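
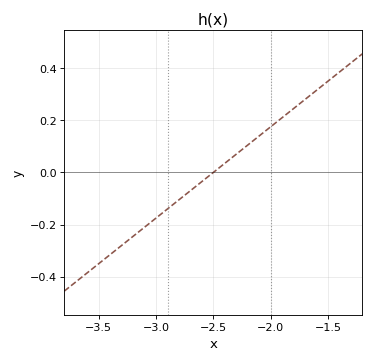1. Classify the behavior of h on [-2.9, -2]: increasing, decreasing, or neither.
increasing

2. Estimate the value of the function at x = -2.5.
0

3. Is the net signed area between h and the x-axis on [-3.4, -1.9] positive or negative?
negative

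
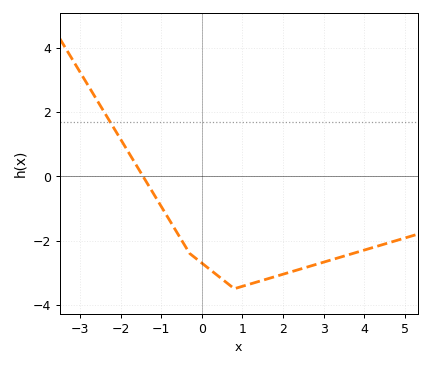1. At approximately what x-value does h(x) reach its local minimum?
0.8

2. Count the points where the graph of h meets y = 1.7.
1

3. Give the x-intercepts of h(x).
-1.4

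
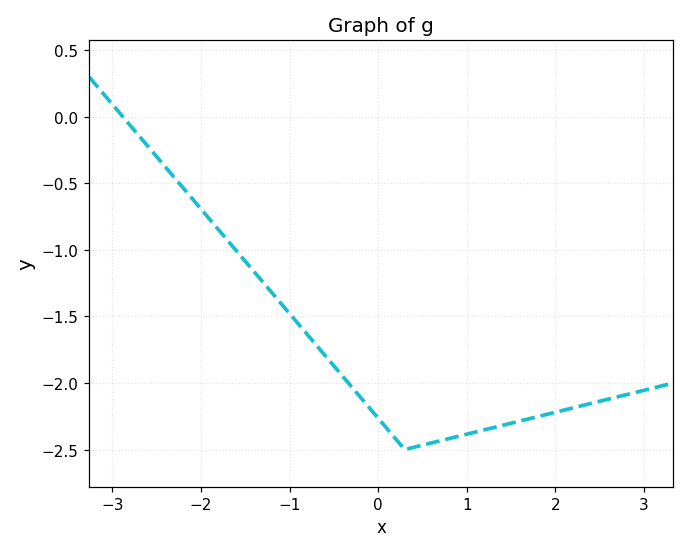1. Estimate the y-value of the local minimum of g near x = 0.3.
-2.5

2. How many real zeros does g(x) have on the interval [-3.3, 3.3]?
1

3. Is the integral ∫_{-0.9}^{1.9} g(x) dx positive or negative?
negative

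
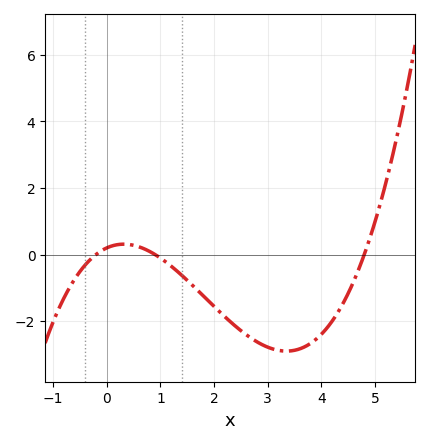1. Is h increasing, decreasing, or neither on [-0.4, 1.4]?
neither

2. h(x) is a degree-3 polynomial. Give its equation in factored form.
y = 0.23(x + 0.2)(x - 0.9)(x - 4.8)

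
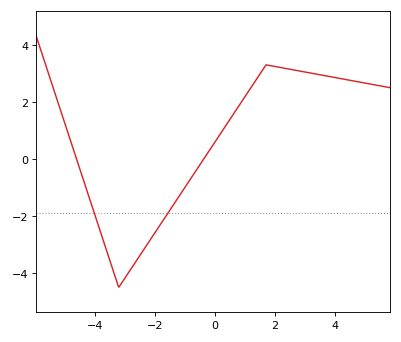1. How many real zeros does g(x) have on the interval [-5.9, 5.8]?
2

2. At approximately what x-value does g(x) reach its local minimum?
-3.2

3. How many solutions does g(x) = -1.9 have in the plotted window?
2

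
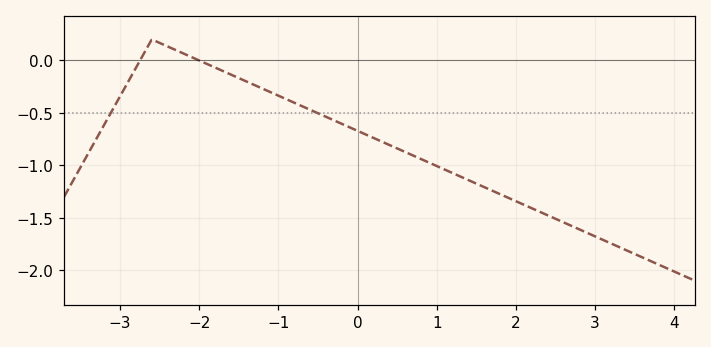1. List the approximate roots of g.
-2.8, -2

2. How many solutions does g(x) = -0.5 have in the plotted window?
2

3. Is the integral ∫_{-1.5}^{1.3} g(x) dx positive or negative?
negative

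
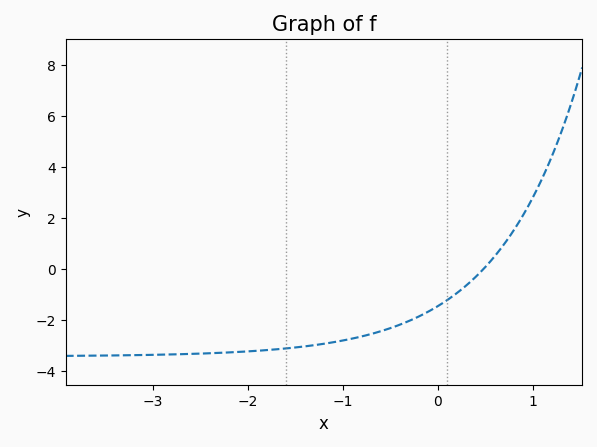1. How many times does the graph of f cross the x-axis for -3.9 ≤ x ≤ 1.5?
1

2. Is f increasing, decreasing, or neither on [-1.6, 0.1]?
increasing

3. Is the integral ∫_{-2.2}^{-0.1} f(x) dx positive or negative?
negative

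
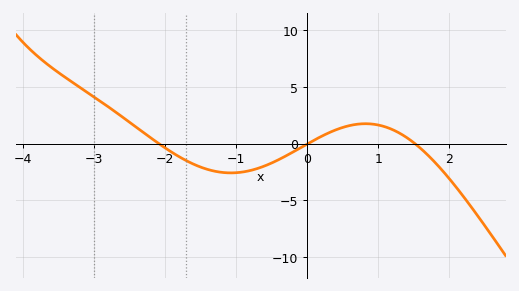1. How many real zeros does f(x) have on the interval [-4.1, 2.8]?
3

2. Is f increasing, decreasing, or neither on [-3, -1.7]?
decreasing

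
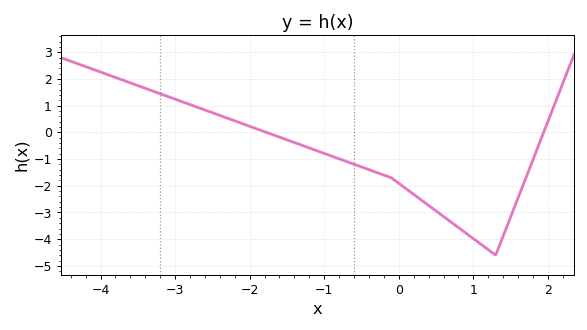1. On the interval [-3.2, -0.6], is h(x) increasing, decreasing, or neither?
decreasing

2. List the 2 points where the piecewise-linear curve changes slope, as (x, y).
(-0.1, -1.7); (1.3, -4.6)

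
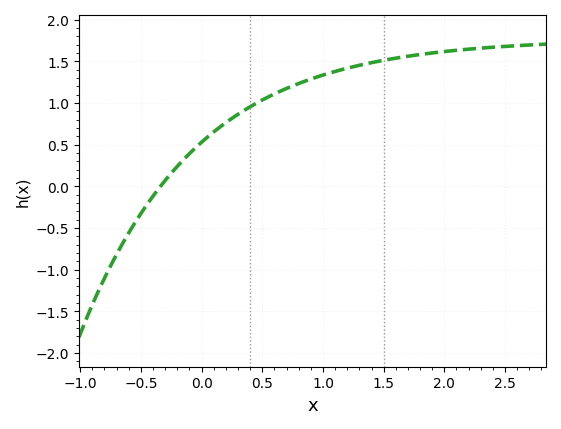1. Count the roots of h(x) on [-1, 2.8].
1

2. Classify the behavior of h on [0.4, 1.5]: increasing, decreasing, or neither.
increasing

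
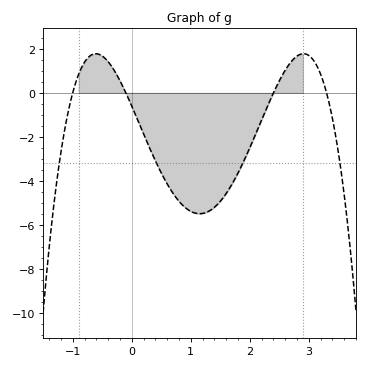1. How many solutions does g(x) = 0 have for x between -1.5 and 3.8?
4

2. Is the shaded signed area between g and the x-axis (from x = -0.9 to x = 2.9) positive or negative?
negative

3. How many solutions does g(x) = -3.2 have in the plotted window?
4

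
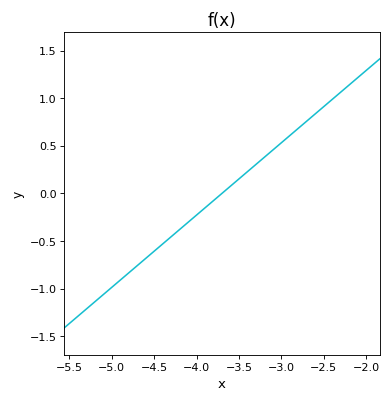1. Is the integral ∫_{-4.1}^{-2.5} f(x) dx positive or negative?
positive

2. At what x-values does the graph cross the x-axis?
-3.7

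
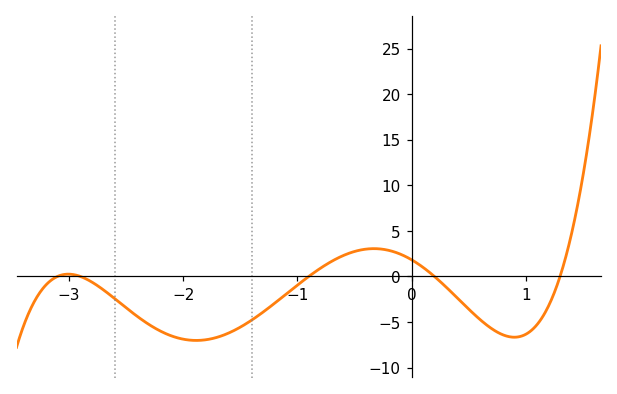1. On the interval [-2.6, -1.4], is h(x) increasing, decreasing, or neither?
neither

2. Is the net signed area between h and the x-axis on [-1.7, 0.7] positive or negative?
negative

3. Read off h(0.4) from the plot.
-2.35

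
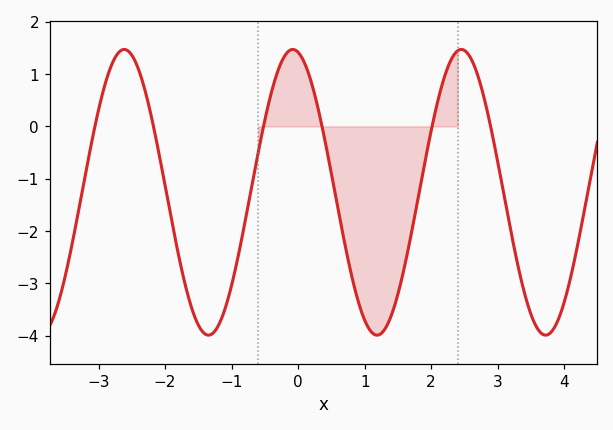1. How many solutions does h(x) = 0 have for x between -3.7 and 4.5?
6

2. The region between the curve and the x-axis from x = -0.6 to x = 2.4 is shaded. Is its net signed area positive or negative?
negative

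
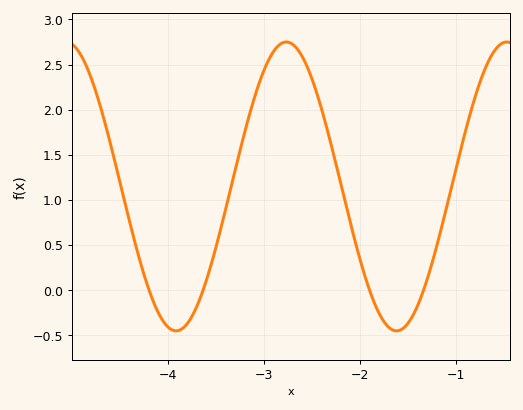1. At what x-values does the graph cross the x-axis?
-4.2, -3.6, -1.9, -1.3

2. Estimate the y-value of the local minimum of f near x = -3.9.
-0.45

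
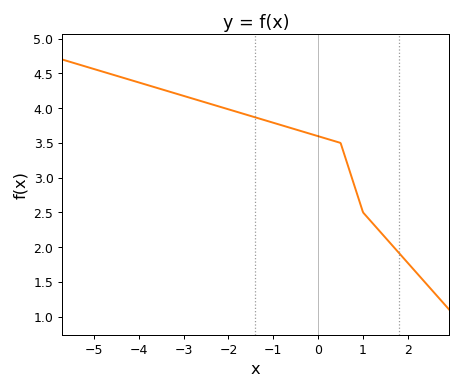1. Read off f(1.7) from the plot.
2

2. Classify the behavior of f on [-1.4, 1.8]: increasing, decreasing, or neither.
decreasing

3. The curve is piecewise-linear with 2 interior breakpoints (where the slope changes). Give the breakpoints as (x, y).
(0.5, 3.5); (1, 2.5)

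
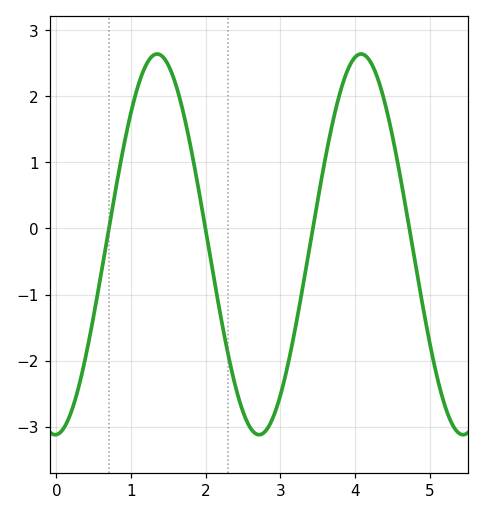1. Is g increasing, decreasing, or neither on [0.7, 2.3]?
neither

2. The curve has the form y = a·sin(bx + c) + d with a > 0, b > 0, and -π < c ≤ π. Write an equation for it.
y = 2.88sin(2.3x - 1.53) - 0.24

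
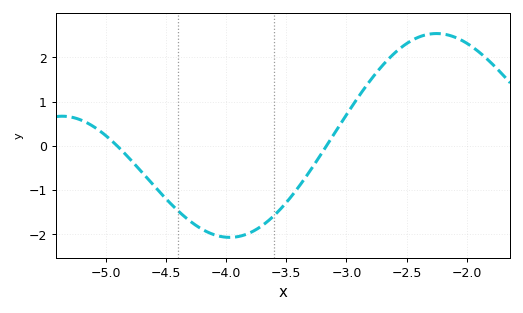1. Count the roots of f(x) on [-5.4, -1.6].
2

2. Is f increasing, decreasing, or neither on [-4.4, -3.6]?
neither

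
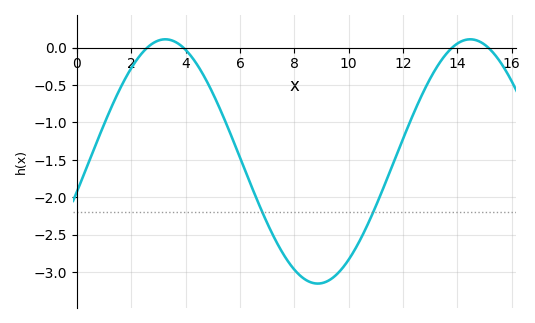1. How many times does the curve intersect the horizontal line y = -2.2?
2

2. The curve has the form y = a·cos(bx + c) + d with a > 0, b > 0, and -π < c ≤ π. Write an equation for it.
y = 1.63cos(0.56x - 1.8) - 1.52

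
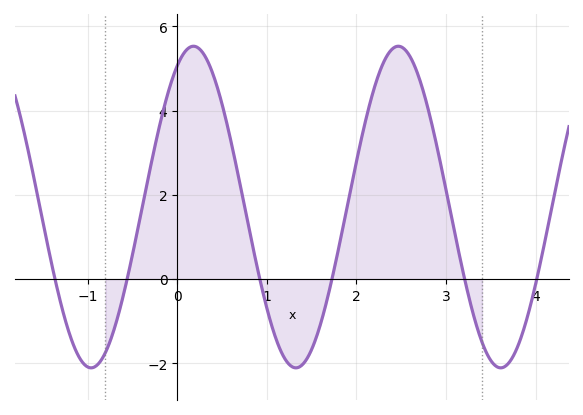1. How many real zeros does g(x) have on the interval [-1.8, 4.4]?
6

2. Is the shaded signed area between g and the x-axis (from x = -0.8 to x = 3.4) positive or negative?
positive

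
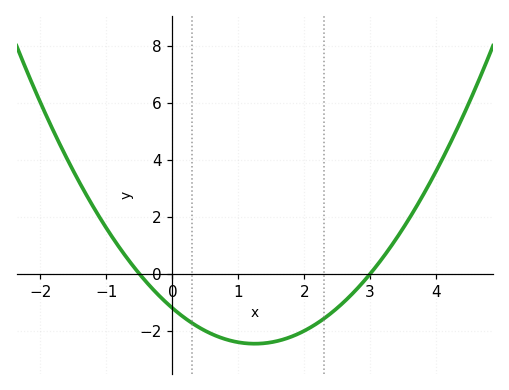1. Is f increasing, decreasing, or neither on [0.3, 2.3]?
neither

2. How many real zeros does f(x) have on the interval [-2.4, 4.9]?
2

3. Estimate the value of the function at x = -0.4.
-0.272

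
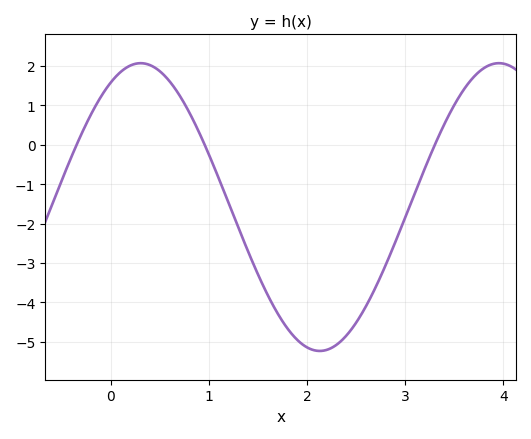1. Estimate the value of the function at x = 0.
1.59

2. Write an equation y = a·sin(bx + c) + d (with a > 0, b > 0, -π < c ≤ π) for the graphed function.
y = 3.65sin(1.72x + 1.05) - 1.58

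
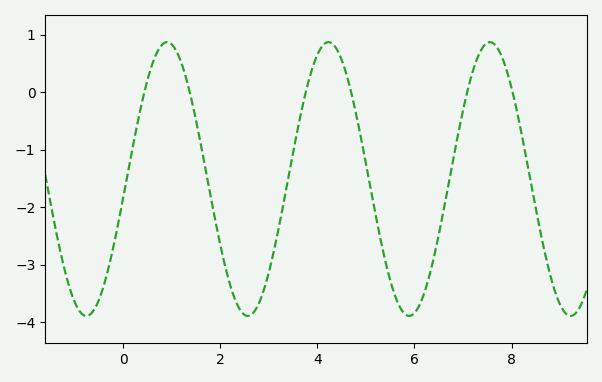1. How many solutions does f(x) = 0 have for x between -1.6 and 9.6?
6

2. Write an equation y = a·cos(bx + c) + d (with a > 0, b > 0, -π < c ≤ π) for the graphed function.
y = 2.38cos(1.9x - 1.7) - 1.51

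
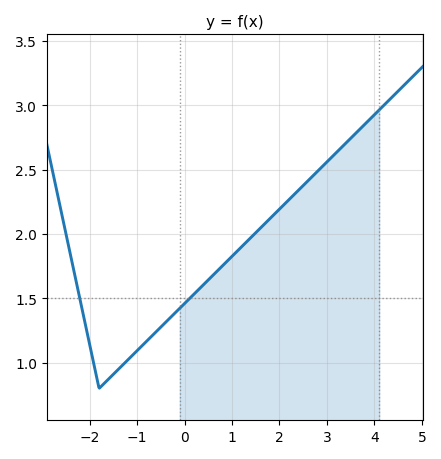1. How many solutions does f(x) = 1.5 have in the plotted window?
2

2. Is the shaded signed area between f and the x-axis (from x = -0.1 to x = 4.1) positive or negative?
positive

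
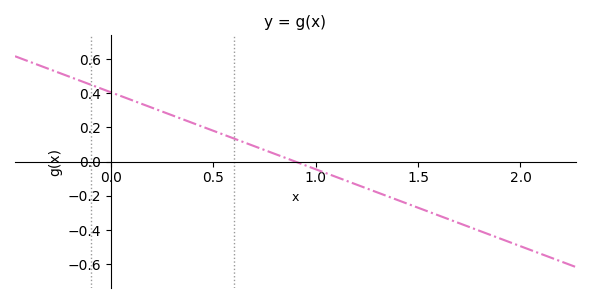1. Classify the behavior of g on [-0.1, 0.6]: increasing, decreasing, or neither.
decreasing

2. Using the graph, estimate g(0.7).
0.1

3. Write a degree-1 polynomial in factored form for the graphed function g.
y = -0.45(x - 0.9)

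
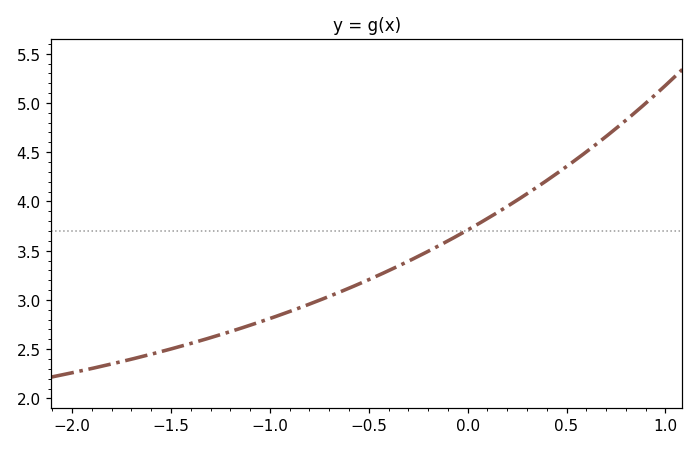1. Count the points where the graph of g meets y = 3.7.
1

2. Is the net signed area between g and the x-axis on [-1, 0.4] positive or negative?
positive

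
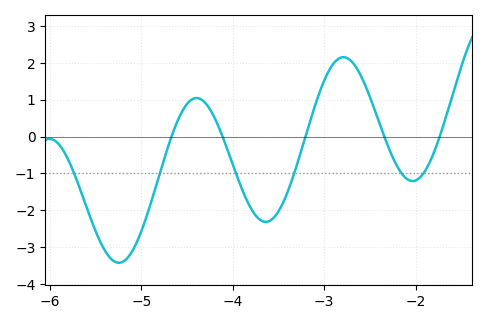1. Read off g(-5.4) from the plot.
-3.09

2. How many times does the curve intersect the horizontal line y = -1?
6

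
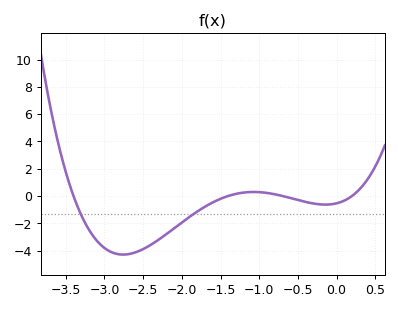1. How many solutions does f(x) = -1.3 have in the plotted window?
2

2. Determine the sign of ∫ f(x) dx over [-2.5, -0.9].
negative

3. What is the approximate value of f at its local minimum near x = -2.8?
-4.3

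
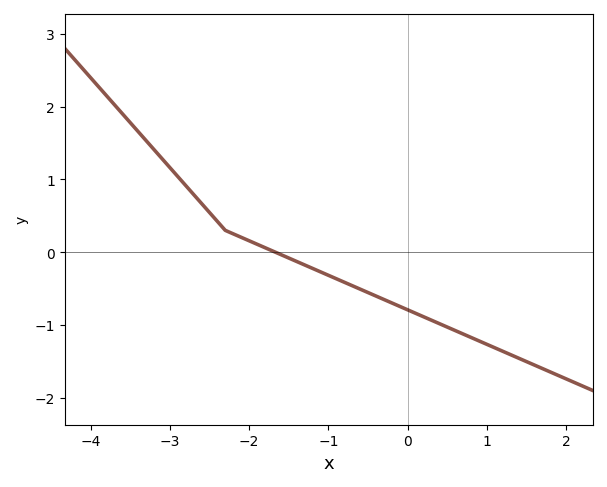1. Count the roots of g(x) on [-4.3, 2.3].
1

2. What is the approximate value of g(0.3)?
-0.9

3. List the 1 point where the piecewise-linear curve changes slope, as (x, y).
(-2.3, 0.3)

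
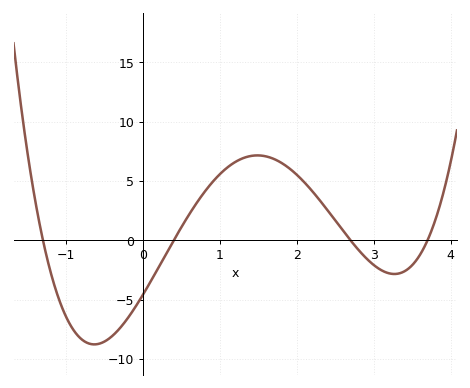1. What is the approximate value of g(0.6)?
2.18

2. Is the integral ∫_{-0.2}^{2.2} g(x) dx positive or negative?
positive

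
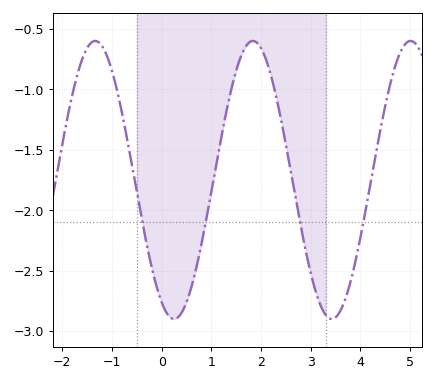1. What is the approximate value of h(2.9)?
-2.35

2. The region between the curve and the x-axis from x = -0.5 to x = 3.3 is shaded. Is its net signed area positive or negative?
negative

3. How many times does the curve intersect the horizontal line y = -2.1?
4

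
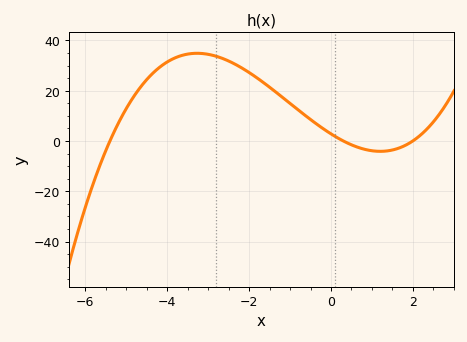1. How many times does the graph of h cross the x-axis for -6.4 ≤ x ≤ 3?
3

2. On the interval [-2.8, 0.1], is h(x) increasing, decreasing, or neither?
decreasing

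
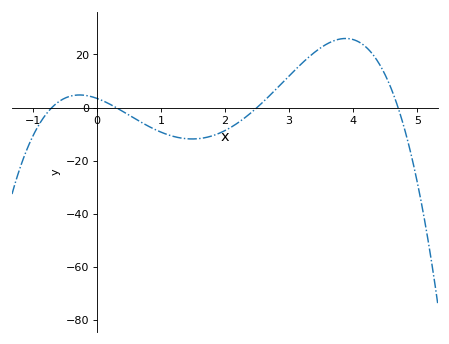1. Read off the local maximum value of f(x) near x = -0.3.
4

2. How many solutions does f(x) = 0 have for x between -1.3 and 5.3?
4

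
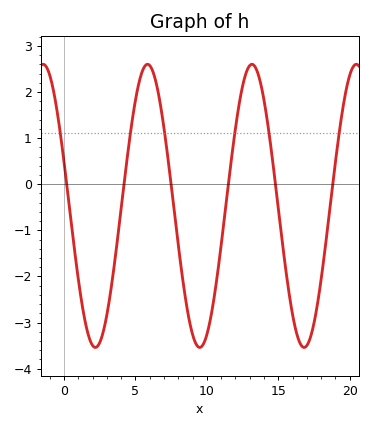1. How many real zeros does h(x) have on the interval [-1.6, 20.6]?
6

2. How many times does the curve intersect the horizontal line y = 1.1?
6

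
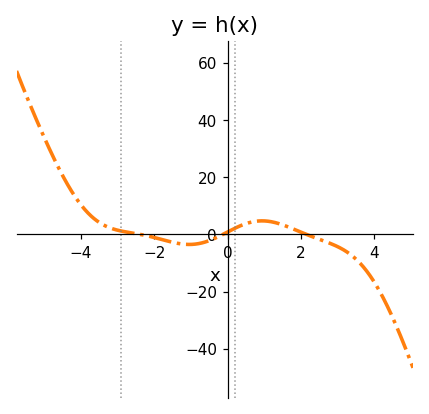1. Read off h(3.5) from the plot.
-8.62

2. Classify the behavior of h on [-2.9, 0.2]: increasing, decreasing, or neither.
neither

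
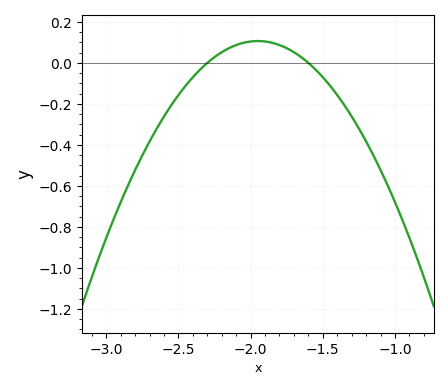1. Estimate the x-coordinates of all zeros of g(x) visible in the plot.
-2.3, -1.6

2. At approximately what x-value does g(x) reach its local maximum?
-1.95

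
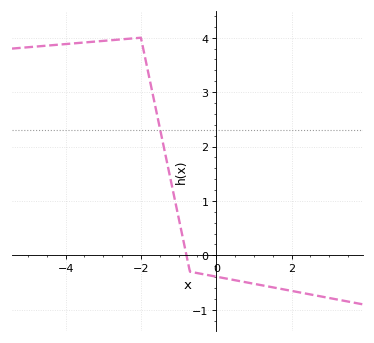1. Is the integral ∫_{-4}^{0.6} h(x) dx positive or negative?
positive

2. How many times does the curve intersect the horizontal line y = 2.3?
1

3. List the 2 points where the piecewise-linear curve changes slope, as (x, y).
(-2, 4); (-0.7, -0.3)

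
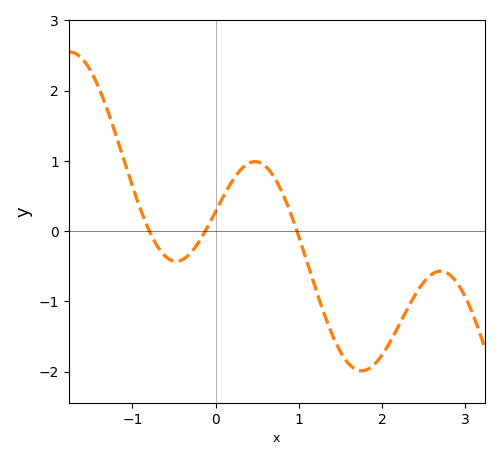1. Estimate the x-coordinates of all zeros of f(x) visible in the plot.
-0.8, -0.1, 1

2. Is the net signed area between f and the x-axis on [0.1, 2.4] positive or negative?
negative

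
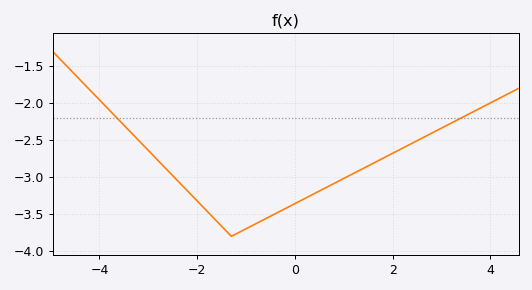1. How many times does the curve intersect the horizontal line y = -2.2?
2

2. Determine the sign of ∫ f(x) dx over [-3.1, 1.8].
negative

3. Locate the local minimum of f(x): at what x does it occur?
-1.2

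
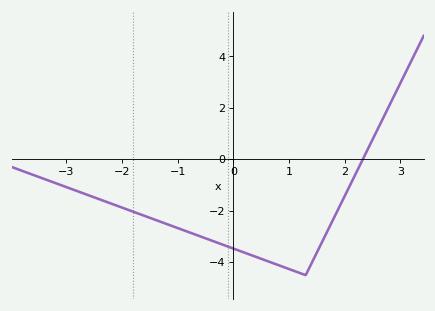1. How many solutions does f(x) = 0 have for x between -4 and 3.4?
1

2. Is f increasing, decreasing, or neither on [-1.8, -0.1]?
decreasing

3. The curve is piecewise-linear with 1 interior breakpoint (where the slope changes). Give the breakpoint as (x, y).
(1.3, -4.5)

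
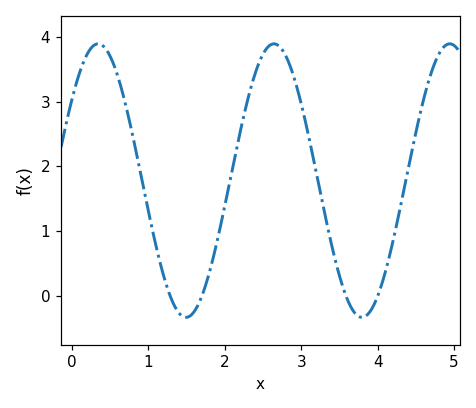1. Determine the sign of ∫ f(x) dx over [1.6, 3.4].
positive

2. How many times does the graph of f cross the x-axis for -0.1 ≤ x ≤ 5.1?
4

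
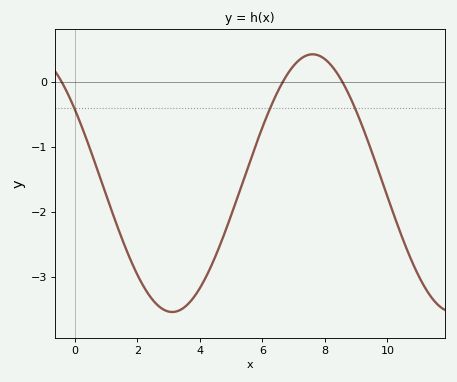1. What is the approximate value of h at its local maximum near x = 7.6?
0.4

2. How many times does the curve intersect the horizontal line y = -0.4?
3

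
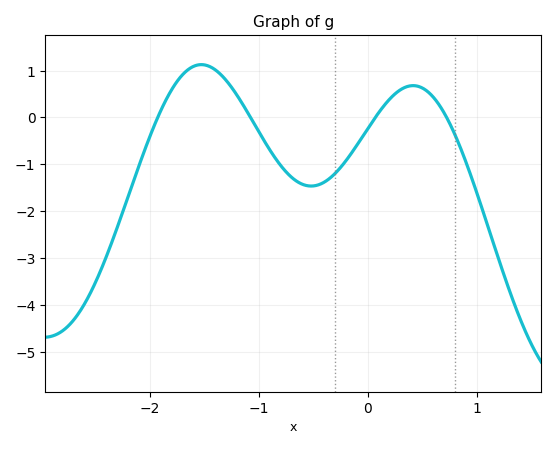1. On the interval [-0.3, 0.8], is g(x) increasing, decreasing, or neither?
neither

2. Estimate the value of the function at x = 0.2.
0.39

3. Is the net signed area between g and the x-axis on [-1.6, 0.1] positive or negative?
negative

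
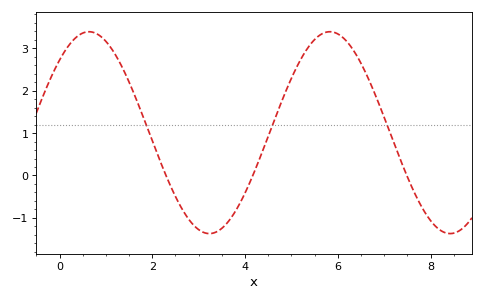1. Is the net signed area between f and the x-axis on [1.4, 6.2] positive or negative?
positive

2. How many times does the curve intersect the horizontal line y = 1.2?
3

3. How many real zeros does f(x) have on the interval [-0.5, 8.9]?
3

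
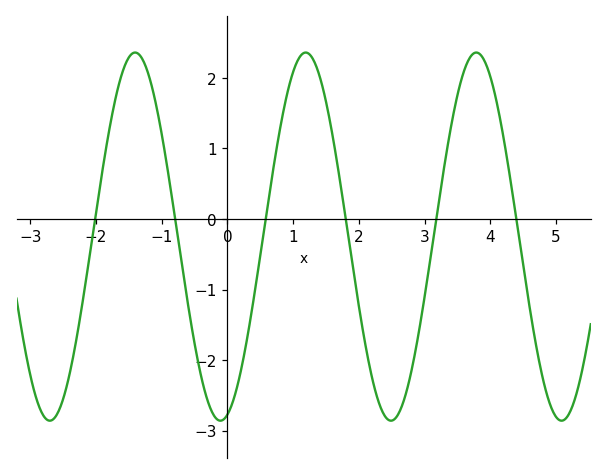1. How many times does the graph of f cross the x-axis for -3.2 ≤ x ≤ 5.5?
6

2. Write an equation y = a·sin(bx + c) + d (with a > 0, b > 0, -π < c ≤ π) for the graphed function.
y = 2.61sin(2.42x - 1.31) - 0.25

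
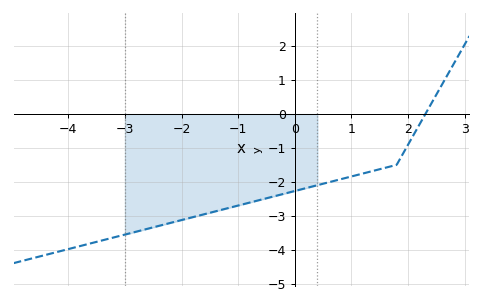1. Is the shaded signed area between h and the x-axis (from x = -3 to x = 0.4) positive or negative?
negative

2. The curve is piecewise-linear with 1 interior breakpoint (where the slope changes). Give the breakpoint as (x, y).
(1.8, -1.5)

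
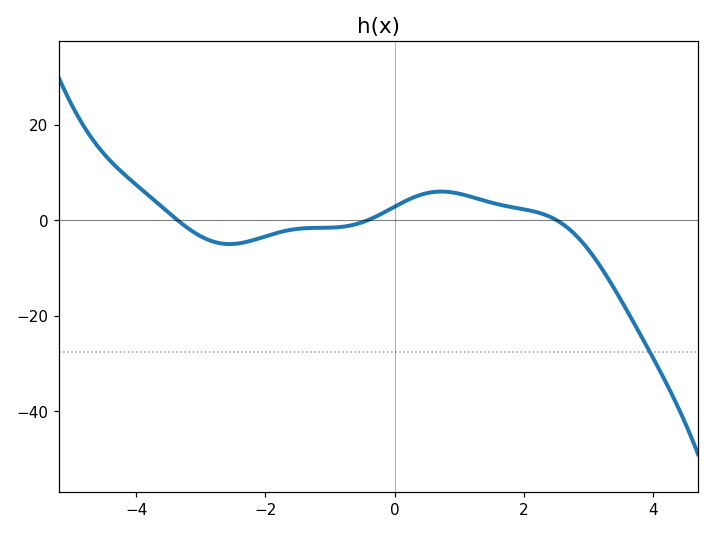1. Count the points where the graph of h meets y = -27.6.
1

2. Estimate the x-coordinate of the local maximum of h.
0.72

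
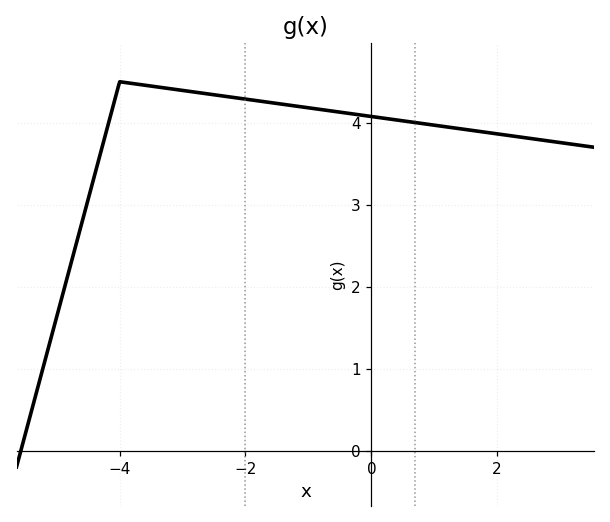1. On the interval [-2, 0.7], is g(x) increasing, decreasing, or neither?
decreasing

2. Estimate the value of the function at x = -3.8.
4.5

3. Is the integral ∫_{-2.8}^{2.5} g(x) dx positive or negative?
positive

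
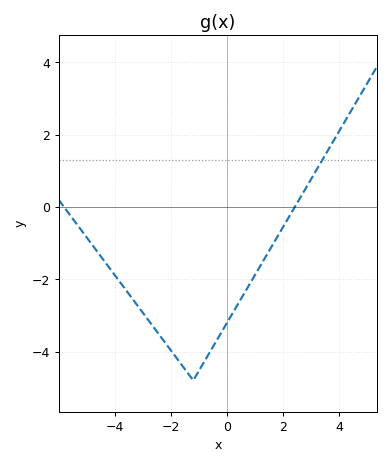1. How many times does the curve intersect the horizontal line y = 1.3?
1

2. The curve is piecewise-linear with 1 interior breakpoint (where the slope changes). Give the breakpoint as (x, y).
(-1.2, -4.8)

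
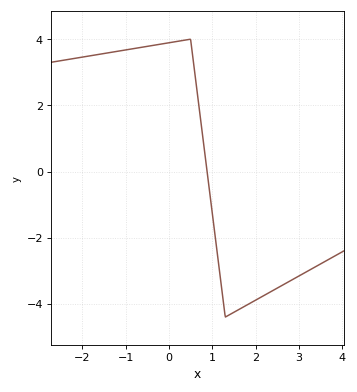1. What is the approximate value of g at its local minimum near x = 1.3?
-4.4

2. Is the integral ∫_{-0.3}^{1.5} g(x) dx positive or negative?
positive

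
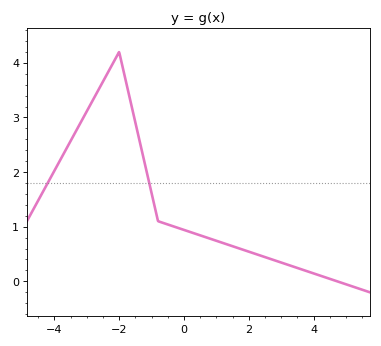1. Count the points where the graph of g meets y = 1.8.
2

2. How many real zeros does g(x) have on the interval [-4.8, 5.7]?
1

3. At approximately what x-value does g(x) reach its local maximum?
-2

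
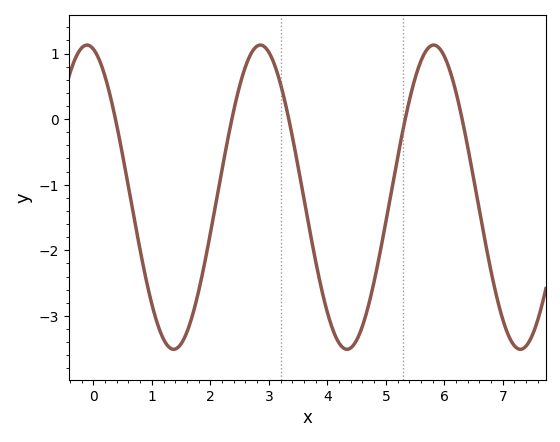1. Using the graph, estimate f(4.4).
-3.49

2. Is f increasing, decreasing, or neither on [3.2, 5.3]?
neither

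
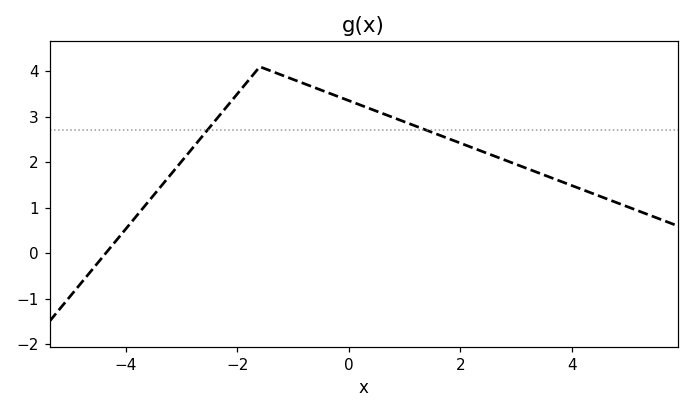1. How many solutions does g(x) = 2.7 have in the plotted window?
2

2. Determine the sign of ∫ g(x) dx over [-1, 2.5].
positive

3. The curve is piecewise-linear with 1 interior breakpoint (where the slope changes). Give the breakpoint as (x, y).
(-1.6, 4.1)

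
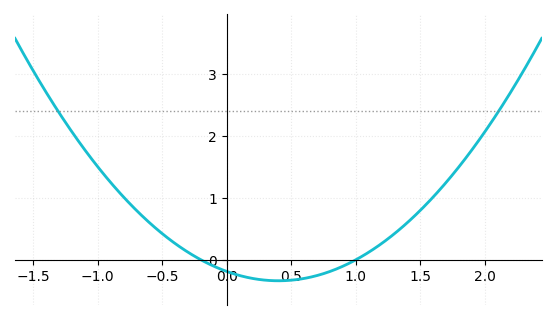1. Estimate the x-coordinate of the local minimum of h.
0.4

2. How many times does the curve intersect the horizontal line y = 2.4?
2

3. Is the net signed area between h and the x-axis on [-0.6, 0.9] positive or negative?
negative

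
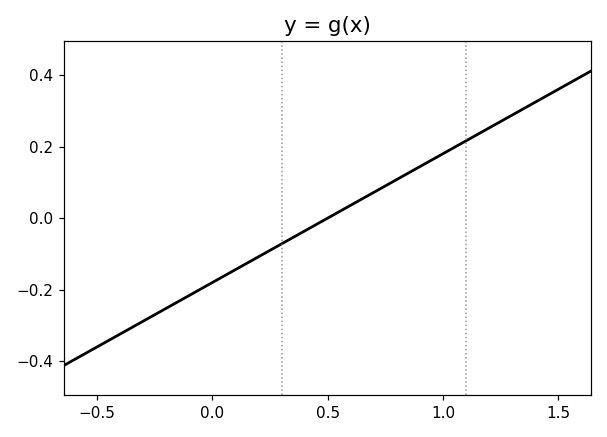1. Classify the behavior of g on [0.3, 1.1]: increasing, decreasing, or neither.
increasing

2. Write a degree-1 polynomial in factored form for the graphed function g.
y = 0.36(x - 0.5)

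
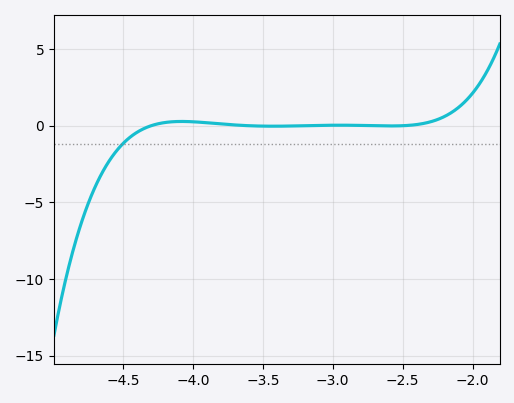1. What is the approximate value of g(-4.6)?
-2.5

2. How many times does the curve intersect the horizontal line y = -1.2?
1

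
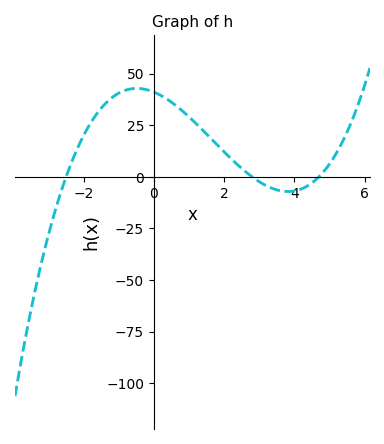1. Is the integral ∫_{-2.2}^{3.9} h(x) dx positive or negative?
positive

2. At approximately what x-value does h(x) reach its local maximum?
-0.487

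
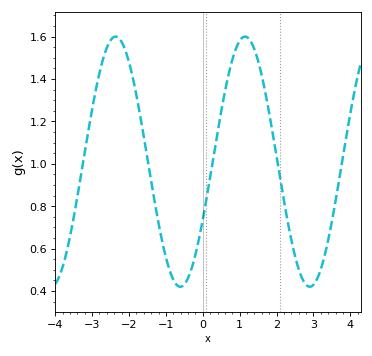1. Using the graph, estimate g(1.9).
1.14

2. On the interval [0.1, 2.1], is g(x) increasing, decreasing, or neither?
neither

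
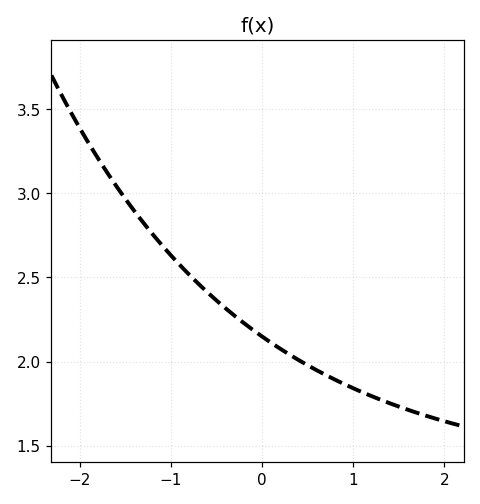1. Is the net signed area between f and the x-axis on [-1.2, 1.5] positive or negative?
positive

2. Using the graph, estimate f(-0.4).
2.3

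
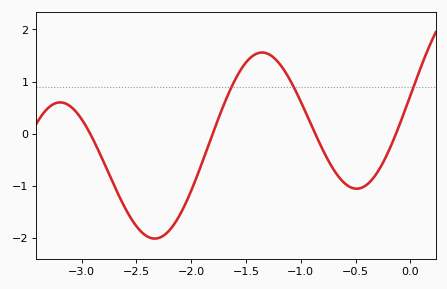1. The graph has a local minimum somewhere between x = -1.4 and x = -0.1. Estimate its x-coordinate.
-0.489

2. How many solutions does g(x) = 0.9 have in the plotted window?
3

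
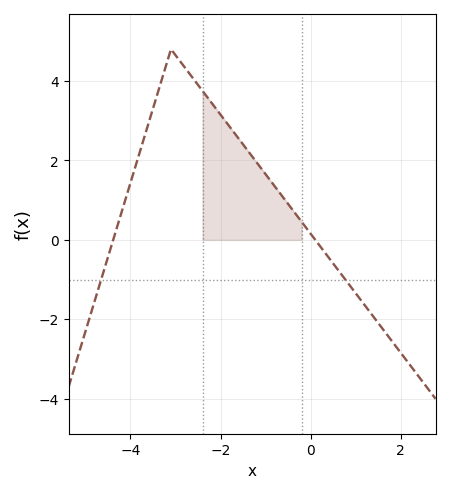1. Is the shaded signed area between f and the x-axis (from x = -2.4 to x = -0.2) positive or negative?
positive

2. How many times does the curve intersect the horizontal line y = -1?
2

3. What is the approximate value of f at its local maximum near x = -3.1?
4.8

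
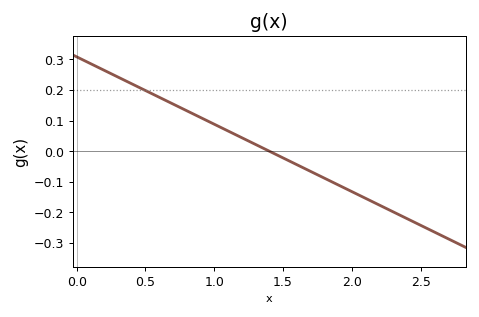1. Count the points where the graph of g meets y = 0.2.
1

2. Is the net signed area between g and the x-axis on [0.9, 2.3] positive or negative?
negative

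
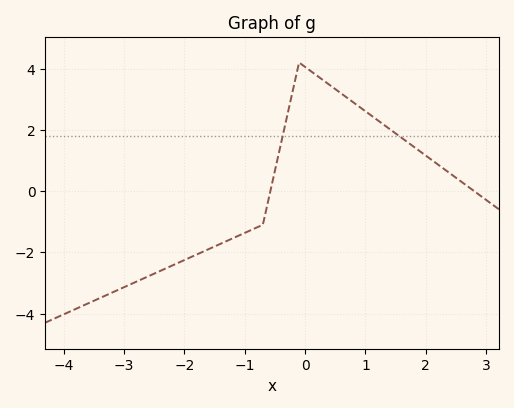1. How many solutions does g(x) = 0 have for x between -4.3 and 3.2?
2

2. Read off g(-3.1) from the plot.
-3.23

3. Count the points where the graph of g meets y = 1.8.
2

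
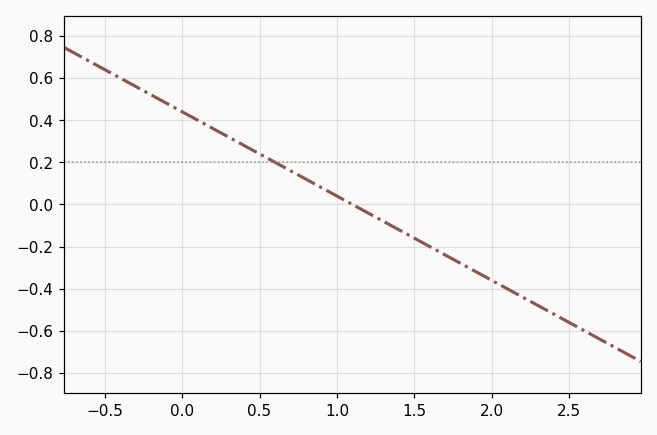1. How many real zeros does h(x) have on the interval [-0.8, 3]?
1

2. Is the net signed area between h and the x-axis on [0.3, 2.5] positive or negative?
negative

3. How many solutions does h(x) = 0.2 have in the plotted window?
1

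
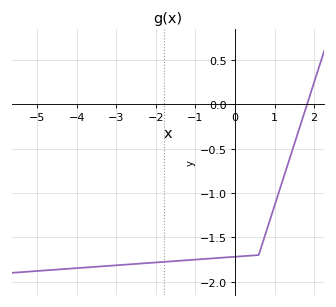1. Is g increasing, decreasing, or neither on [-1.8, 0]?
increasing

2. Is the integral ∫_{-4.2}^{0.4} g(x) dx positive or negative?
negative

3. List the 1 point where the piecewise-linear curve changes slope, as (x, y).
(0.6, -1.7)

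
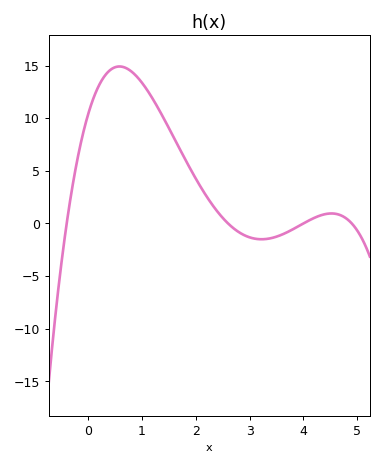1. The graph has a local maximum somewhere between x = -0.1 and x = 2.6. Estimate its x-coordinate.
0.581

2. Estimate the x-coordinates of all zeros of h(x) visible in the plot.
-0.4, 2.6, 4, 4.9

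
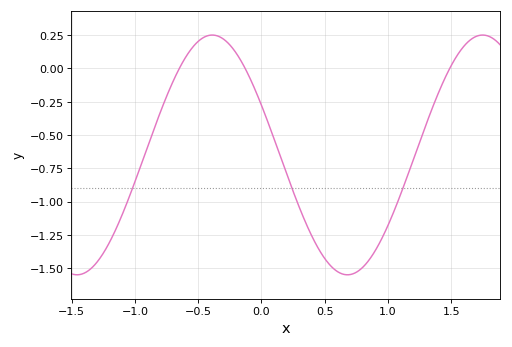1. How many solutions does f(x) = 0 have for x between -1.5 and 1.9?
3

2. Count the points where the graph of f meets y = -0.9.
3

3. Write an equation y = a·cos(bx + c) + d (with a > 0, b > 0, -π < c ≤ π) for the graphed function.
y = 0.9cos(2.9x + 1.1) - 0.65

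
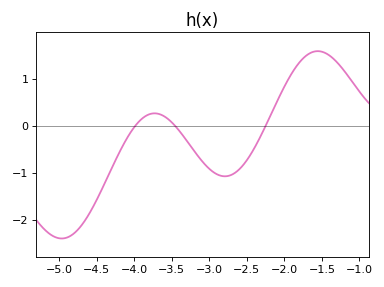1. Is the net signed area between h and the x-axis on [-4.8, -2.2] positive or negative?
negative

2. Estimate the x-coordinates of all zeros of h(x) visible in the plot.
-4, -3.5, -2.3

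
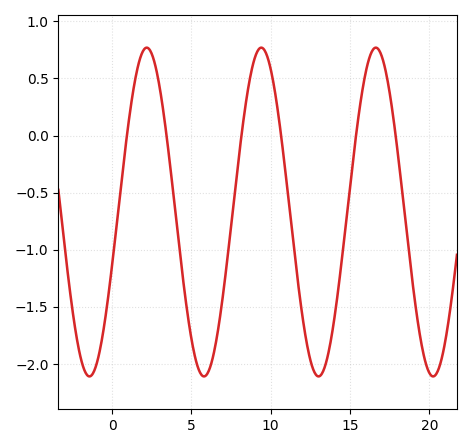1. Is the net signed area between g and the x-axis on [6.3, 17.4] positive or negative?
negative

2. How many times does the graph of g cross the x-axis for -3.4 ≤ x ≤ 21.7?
6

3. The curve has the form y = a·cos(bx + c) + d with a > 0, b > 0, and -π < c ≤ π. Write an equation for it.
y = 1.44cos(0.87x - 1.9) - 0.67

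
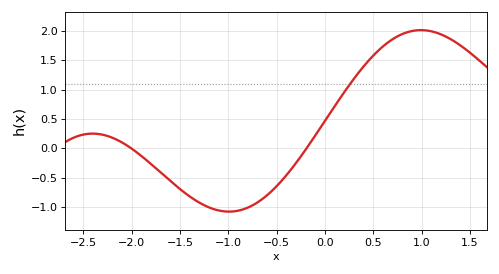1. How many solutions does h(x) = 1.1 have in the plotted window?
1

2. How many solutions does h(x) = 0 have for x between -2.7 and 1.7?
2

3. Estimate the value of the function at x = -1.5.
-0.696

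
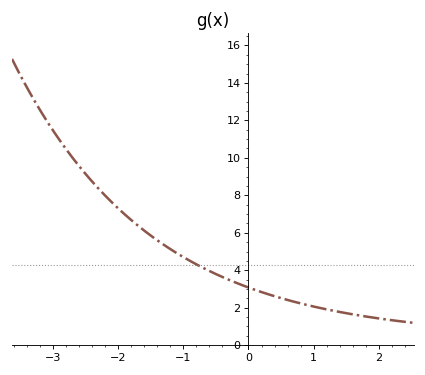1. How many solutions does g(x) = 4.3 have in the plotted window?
1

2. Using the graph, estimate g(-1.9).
6.99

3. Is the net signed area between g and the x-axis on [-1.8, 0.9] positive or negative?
positive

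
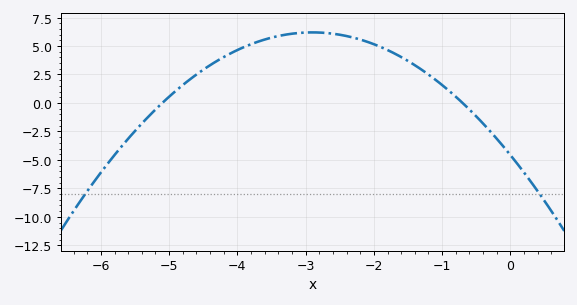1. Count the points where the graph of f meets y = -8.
2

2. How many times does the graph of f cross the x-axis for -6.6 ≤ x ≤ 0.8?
2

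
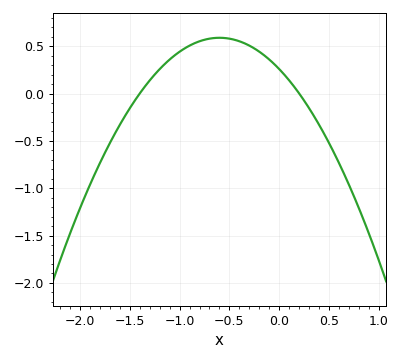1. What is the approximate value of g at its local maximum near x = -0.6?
0.6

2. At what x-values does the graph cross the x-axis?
-1.4, 0.2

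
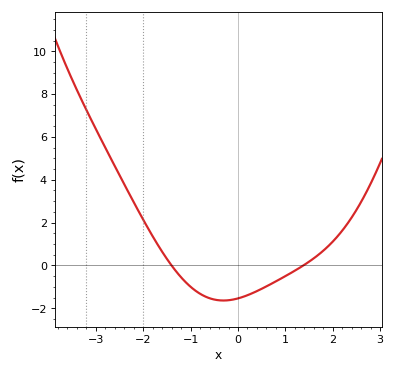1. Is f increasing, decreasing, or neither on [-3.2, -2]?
decreasing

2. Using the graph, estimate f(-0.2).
-1.6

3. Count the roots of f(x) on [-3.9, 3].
2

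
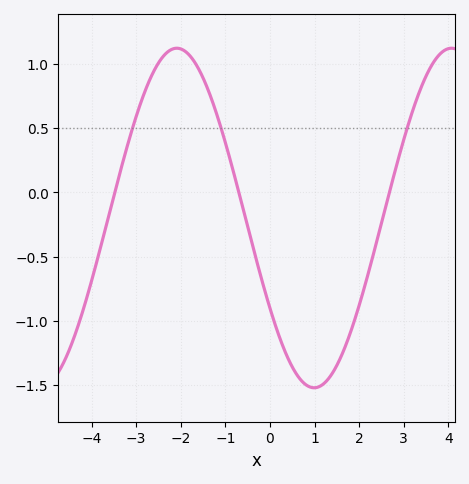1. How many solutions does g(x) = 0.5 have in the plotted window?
3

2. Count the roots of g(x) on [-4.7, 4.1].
3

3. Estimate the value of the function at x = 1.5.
-1.35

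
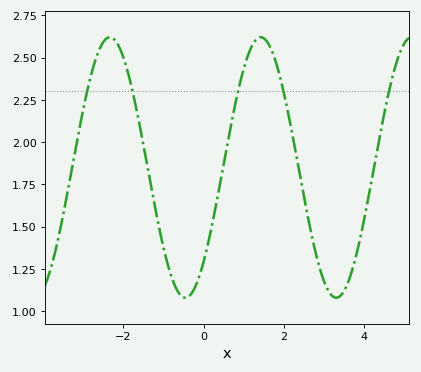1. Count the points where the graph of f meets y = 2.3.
5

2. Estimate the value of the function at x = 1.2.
2.57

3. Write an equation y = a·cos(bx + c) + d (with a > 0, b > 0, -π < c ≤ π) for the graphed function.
y = 0.77cos(1.67x - 2.38) + 1.85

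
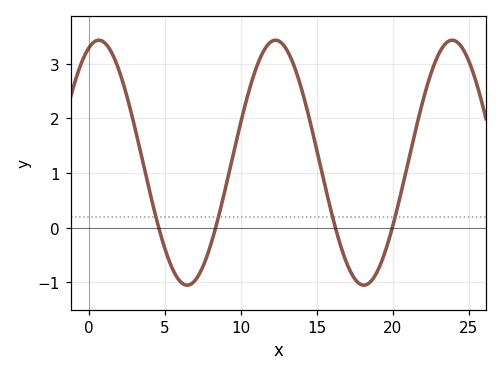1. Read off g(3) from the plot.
1.9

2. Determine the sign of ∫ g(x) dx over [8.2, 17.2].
positive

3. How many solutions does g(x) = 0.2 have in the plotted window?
4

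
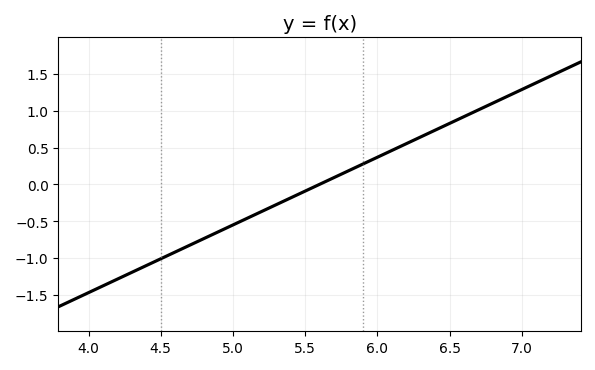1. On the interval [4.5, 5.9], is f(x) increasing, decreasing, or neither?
increasing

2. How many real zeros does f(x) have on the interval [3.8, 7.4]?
1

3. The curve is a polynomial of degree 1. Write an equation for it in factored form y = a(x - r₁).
y = 0.92(x - 5.6)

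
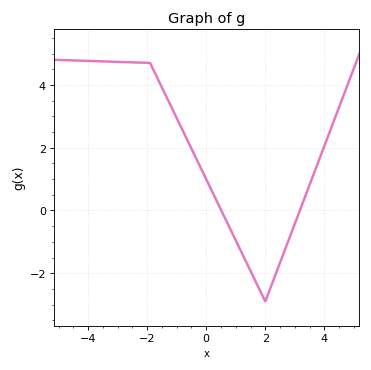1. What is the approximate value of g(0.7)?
-0.367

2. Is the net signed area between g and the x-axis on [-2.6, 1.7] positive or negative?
positive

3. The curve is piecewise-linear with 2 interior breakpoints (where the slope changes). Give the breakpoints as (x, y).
(-1.9, 4.7); (2, -2.9)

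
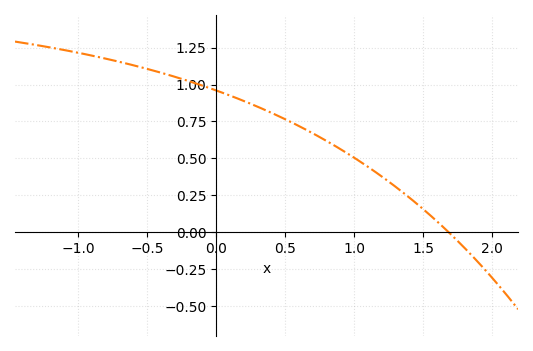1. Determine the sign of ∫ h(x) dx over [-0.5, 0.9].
positive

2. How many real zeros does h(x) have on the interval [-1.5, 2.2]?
1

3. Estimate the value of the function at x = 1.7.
-0.015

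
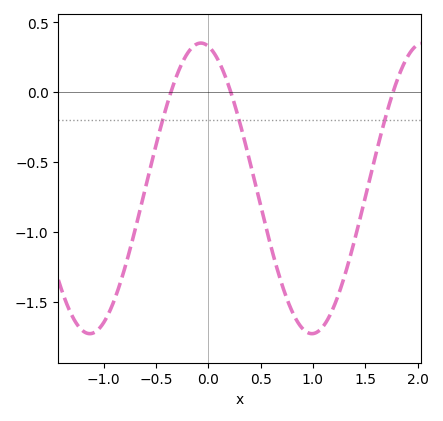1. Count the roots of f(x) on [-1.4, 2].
3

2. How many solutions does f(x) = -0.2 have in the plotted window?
3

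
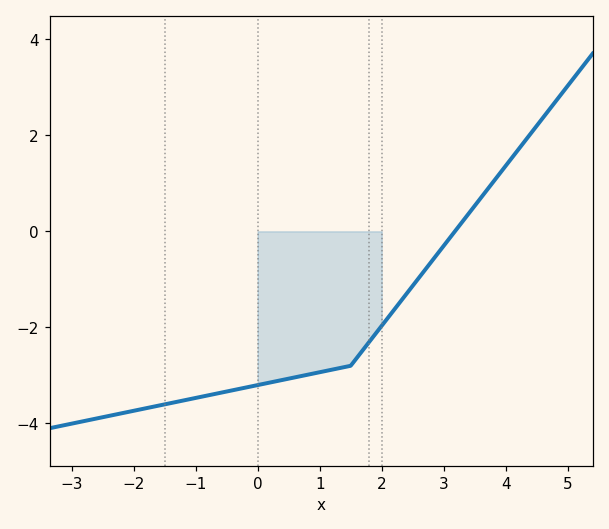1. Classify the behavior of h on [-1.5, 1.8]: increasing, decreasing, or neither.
increasing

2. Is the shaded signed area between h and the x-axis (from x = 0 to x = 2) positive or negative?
negative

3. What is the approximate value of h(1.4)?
-2.83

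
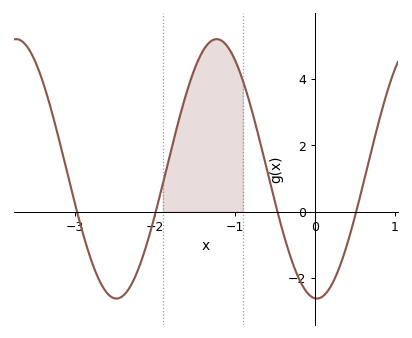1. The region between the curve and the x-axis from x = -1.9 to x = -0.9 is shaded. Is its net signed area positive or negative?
positive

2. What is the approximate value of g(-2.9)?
-0.6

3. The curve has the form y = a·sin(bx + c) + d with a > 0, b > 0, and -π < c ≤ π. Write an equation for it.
y = 3.91sin(2.5x - 1.6) + 1.29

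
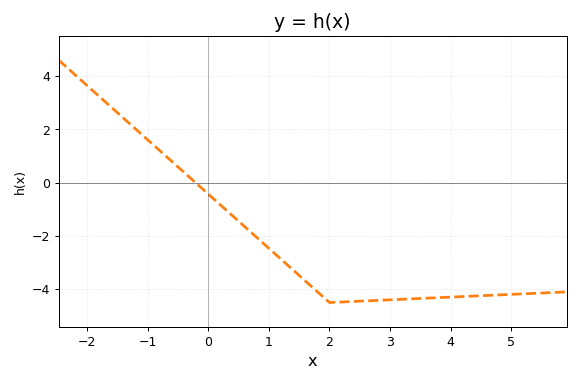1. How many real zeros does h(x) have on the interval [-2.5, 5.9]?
1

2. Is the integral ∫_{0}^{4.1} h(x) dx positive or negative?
negative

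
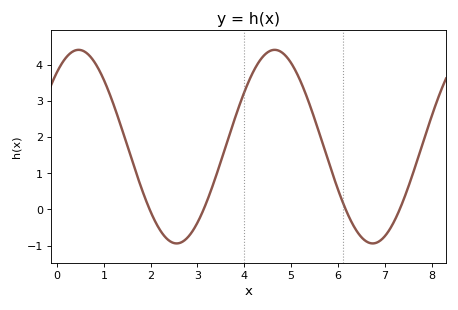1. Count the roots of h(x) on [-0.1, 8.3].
4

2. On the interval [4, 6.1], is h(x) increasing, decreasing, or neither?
neither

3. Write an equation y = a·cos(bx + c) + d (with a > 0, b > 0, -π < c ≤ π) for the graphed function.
y = 2.68cos(1.5x - 0.69) + 1.74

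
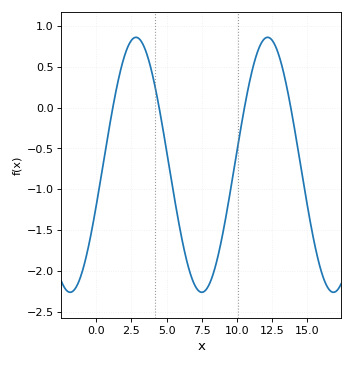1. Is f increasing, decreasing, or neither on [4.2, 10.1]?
neither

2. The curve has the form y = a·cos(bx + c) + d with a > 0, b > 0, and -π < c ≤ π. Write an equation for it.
y = 1.56cos(0.67x - 1.89) - 0.7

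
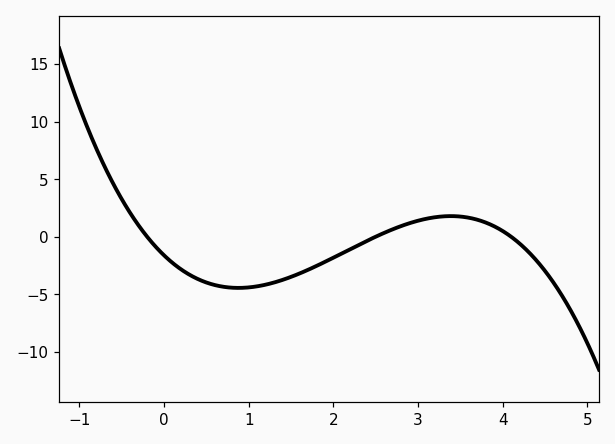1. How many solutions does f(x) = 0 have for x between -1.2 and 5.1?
3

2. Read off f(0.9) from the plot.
-4.45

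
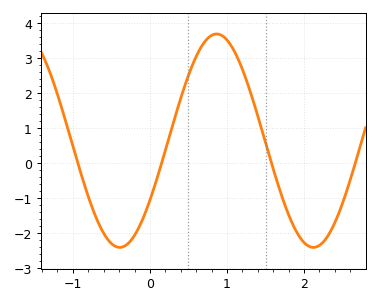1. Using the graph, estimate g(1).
3.51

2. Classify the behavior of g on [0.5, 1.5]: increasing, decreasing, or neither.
neither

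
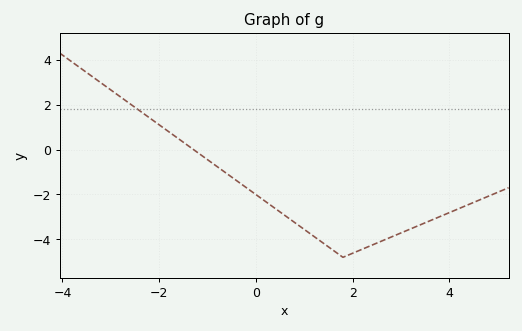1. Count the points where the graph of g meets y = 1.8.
1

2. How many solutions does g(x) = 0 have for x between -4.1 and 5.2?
1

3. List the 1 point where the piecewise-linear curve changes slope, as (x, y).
(1.8, -4.8)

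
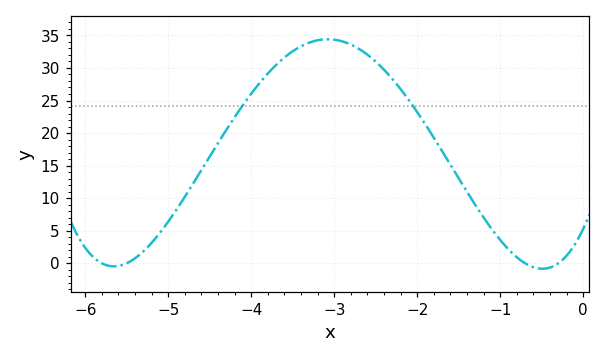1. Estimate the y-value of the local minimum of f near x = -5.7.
-0.471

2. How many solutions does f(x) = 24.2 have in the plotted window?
2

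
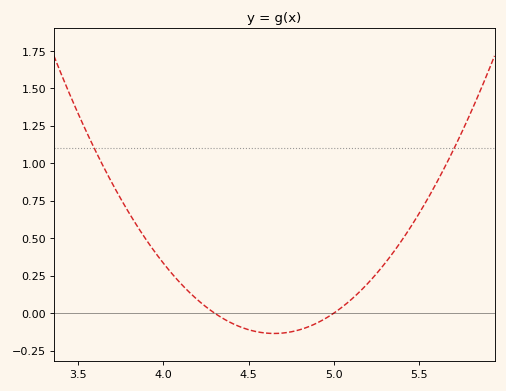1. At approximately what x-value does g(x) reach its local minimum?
4.65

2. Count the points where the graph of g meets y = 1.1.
2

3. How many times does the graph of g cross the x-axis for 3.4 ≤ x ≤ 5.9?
2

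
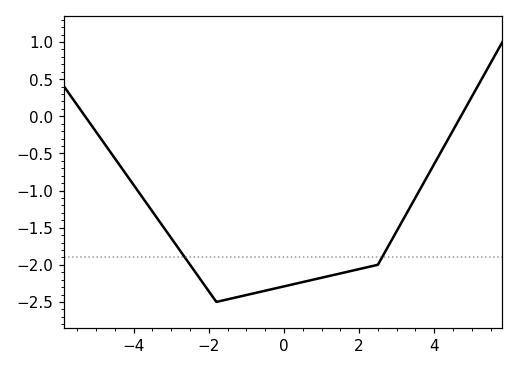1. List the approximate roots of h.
-5.2, 4.8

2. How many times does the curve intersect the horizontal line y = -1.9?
2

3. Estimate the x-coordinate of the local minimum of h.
-1.8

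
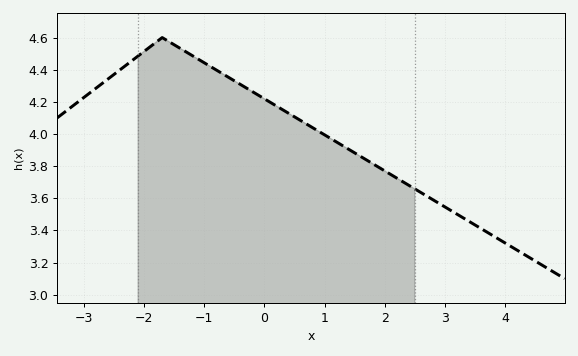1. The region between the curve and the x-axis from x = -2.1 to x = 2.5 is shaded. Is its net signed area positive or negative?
positive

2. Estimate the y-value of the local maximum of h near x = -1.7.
4.6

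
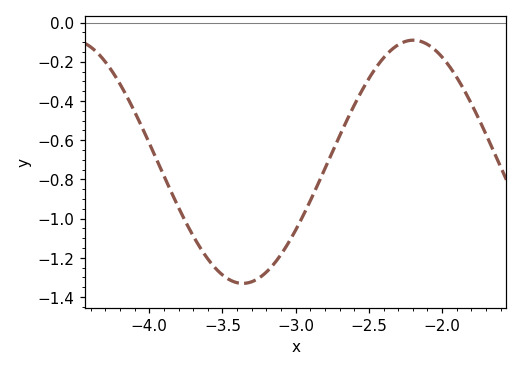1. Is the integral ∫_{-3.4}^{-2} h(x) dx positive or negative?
negative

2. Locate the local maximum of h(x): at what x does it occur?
-2.2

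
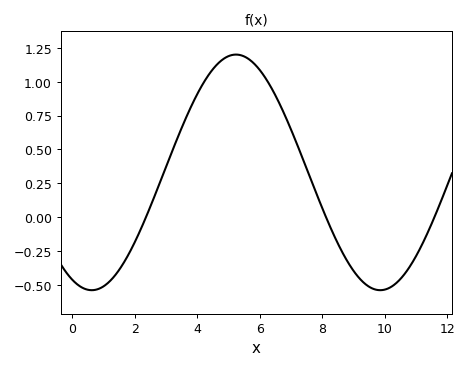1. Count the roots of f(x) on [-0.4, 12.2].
3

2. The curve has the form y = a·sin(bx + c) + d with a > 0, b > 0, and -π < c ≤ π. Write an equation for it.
y = 0.87sin(0.68x - 2) + 0.33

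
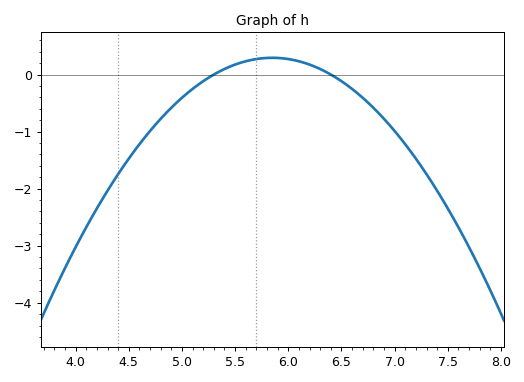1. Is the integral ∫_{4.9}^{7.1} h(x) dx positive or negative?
negative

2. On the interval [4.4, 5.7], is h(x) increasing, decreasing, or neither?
increasing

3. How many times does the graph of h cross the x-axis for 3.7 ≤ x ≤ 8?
2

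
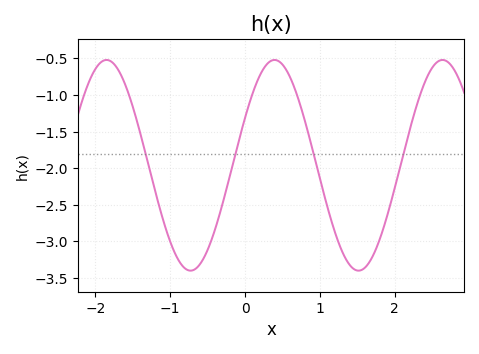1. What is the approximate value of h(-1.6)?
-0.85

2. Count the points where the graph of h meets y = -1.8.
4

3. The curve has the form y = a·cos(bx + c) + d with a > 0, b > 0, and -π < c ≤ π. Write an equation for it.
y = 1.44cos(2.8x - 1.1) - 1.96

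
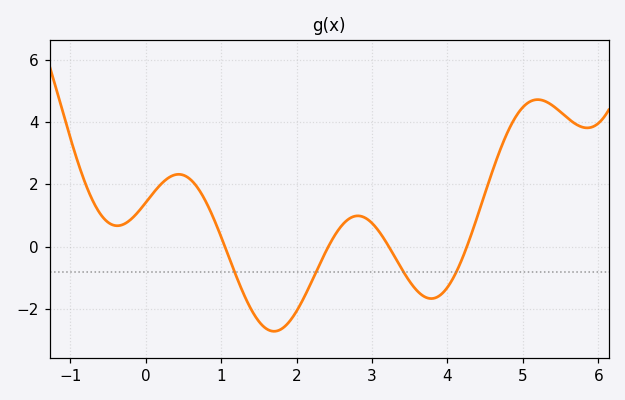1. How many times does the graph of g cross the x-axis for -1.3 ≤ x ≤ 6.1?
4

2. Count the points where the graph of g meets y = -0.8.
4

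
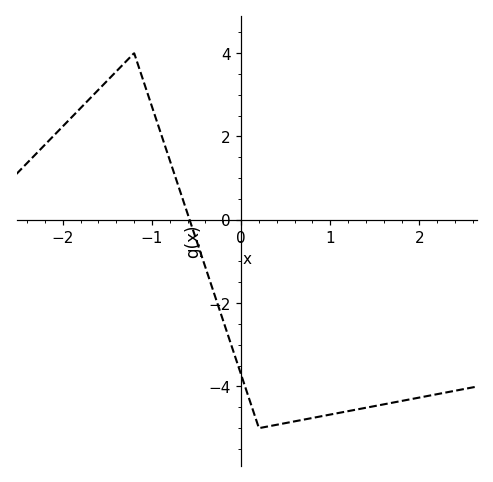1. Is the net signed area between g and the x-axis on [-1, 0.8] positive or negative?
negative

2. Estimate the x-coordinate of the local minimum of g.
0.2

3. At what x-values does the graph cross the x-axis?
-0.6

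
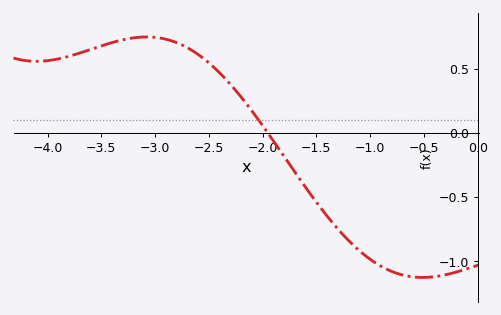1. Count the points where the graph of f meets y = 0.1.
1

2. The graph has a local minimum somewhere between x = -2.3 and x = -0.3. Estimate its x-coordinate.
-0.512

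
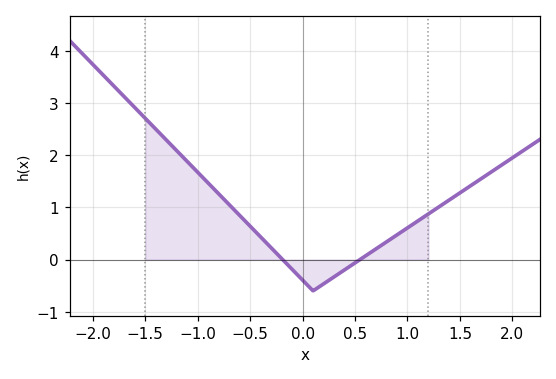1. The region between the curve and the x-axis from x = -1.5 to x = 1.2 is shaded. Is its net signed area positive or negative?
positive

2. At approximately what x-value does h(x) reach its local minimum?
0.1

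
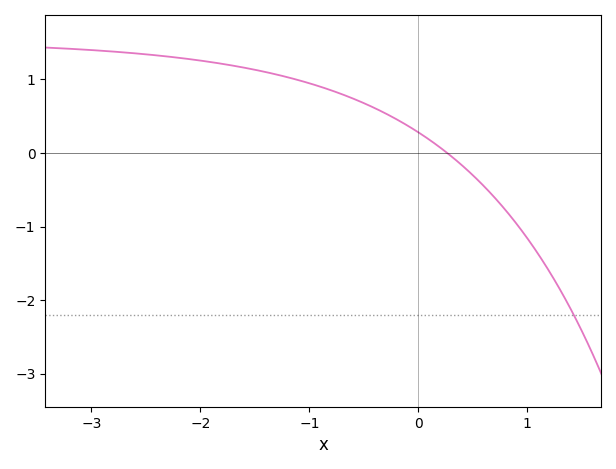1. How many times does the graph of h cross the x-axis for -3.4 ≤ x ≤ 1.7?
1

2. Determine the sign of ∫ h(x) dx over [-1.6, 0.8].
positive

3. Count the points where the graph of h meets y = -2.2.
1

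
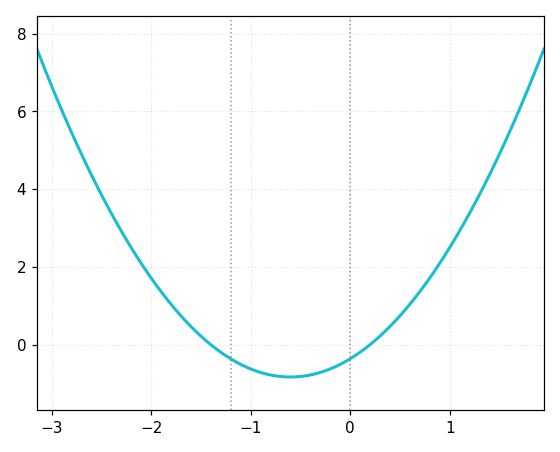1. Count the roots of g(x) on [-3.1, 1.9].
2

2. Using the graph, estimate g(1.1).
3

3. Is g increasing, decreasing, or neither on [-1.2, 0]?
neither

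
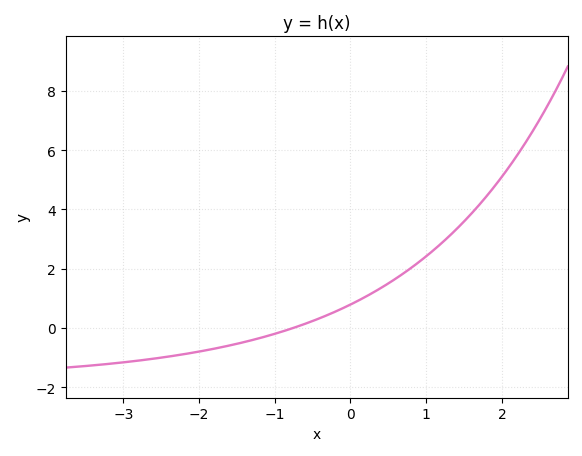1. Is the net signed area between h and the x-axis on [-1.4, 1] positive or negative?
positive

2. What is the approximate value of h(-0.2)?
0.6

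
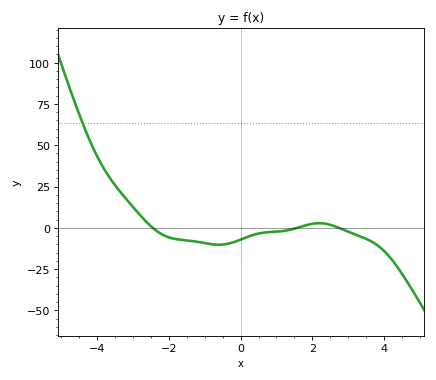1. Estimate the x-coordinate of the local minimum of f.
-0.6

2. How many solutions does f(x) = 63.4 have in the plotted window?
1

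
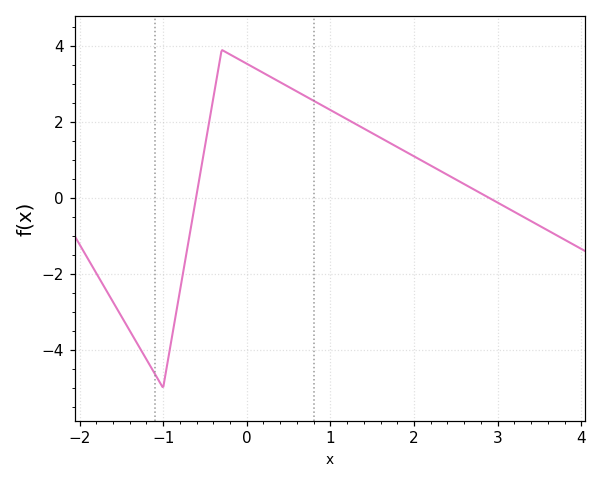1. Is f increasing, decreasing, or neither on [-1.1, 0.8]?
neither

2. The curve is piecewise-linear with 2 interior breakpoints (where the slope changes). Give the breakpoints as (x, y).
(-1, -5); (-0.3, 3.9)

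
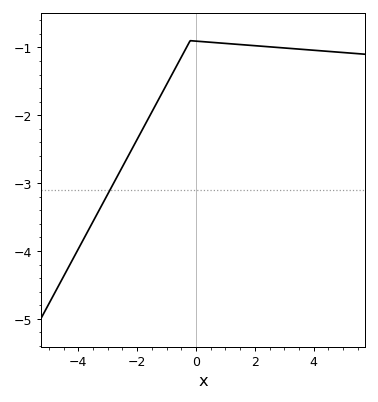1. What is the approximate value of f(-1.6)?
-2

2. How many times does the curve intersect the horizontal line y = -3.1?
1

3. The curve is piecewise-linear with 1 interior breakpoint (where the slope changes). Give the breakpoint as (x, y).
(-0.2, -0.9)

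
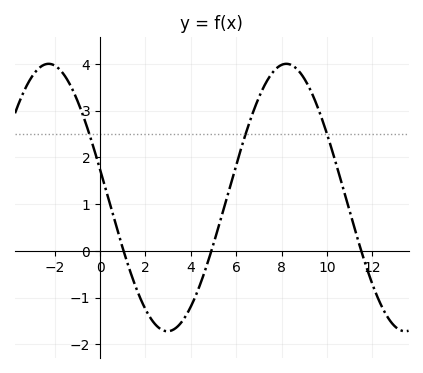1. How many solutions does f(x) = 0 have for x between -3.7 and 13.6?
3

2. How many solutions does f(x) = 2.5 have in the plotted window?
3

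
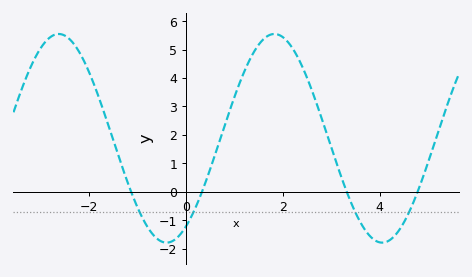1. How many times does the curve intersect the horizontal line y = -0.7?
4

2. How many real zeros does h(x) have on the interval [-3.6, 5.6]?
4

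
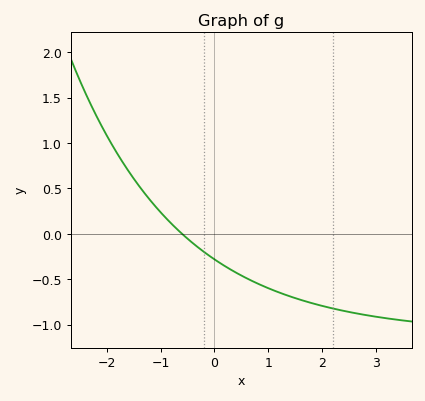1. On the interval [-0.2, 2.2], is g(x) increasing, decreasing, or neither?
decreasing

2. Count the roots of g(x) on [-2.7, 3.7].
1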